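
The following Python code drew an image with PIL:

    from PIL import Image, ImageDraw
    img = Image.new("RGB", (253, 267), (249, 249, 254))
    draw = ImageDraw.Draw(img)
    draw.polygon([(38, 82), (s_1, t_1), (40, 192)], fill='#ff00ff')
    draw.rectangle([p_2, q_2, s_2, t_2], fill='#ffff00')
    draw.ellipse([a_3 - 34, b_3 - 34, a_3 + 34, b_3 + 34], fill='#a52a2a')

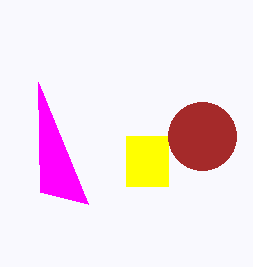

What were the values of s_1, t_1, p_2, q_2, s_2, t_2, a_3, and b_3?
s_1 = 88, t_1 = 204, p_2 = 126, q_2 = 136, s_2 = 168, t_2 = 186, a_3 = 202, b_3 = 136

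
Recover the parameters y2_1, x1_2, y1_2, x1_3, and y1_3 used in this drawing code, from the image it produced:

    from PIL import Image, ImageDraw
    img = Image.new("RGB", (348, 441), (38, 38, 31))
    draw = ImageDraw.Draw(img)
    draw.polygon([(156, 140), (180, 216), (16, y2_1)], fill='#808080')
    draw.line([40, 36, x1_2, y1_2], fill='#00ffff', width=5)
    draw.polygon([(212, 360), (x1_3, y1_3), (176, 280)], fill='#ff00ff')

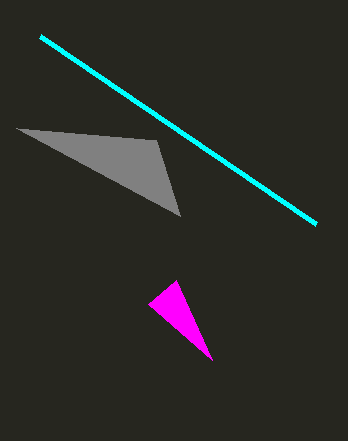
y2_1 = 128; x1_2 = 316; y1_2 = 224; x1_3 = 148; y1_3 = 304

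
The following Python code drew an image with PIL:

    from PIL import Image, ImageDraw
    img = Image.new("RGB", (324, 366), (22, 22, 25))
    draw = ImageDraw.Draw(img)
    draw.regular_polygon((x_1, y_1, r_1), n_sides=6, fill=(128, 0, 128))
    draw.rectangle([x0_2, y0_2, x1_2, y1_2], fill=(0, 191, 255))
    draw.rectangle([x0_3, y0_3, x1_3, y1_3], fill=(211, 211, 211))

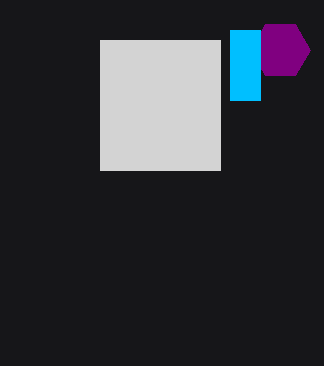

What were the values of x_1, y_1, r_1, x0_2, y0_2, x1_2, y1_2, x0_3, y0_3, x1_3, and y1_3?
x_1 = 280, y_1 = 50, r_1 = 30, x0_2 = 230, y0_2 = 30, x1_2 = 260, y1_2 = 100, x0_3 = 100, y0_3 = 40, x1_3 = 220, y1_3 = 170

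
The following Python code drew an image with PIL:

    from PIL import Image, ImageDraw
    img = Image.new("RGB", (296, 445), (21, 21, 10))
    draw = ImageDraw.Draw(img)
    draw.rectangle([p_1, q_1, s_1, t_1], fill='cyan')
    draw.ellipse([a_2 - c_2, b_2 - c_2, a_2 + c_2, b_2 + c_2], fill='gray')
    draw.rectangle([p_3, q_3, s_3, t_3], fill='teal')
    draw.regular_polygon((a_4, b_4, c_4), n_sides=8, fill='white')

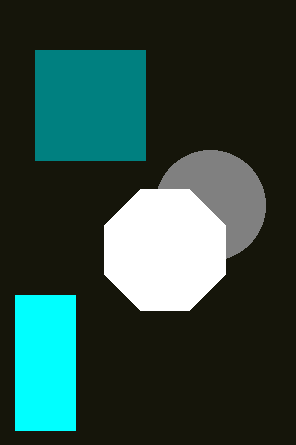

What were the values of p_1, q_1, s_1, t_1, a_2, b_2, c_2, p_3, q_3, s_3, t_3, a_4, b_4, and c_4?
p_1 = 15, q_1 = 295, s_1 = 75, t_1 = 430, a_2 = 210, b_2 = 205, c_2 = 55, p_3 = 35, q_3 = 50, s_3 = 145, t_3 = 160, a_4 = 165, b_4 = 250, c_4 = 65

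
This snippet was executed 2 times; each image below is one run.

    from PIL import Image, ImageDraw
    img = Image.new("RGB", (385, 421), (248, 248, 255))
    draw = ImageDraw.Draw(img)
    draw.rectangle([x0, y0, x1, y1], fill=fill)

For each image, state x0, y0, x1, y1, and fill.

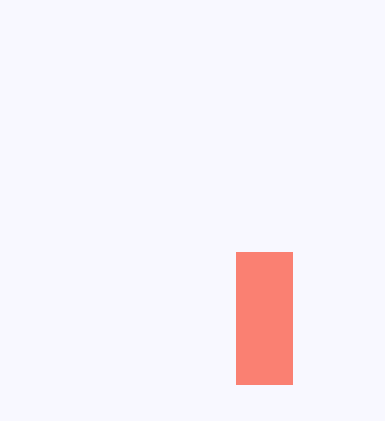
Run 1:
x0 = 236, y0 = 252, x1 = 292, y1 = 384, fill = 'salmon'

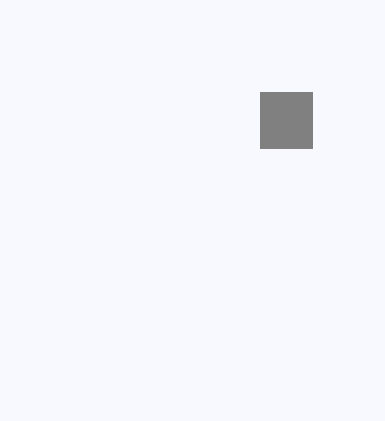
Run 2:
x0 = 260; y0 = 92; x1 = 312; y1 = 148; fill = 'gray'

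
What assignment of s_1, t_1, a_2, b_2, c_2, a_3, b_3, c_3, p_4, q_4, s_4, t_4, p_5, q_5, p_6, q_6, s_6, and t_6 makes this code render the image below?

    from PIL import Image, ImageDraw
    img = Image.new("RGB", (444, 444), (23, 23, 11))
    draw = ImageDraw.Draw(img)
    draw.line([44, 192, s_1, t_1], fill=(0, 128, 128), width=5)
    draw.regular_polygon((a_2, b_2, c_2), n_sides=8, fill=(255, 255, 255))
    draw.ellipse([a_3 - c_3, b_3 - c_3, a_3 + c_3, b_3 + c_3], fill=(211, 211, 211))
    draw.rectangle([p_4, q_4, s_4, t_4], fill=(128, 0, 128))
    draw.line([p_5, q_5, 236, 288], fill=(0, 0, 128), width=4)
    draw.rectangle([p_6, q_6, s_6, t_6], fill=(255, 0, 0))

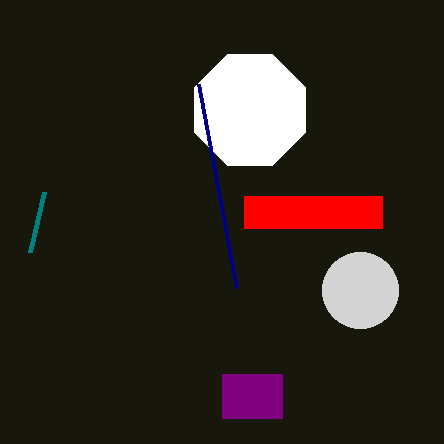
s_1 = 30; t_1 = 252; a_2 = 250; b_2 = 110; c_2 = 60; a_3 = 360; b_3 = 290; c_3 = 38; p_4 = 222; q_4 = 374; s_4 = 282; t_4 = 418; p_5 = 198; q_5 = 84; p_6 = 244; q_6 = 196; s_6 = 382; t_6 = 228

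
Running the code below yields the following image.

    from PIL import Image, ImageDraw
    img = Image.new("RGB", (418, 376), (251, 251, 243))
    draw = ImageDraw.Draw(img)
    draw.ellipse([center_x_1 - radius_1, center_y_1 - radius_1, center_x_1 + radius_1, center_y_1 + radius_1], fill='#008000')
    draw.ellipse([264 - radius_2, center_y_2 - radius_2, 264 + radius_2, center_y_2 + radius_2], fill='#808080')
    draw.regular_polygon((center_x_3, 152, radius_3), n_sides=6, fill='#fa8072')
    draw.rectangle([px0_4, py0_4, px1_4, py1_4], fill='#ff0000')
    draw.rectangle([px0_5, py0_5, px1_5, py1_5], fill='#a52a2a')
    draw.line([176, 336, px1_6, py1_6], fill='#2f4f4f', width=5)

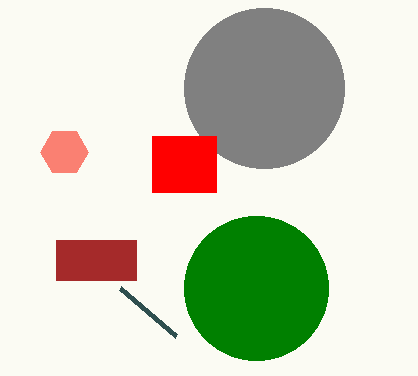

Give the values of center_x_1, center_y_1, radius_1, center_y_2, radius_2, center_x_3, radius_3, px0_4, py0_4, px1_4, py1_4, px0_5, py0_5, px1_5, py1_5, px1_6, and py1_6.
center_x_1 = 256
center_y_1 = 288
radius_1 = 72
center_y_2 = 88
radius_2 = 80
center_x_3 = 64
radius_3 = 24
px0_4 = 152
py0_4 = 136
px1_4 = 216
py1_4 = 192
px0_5 = 56
py0_5 = 240
px1_5 = 136
py1_5 = 280
px1_6 = 120
py1_6 = 288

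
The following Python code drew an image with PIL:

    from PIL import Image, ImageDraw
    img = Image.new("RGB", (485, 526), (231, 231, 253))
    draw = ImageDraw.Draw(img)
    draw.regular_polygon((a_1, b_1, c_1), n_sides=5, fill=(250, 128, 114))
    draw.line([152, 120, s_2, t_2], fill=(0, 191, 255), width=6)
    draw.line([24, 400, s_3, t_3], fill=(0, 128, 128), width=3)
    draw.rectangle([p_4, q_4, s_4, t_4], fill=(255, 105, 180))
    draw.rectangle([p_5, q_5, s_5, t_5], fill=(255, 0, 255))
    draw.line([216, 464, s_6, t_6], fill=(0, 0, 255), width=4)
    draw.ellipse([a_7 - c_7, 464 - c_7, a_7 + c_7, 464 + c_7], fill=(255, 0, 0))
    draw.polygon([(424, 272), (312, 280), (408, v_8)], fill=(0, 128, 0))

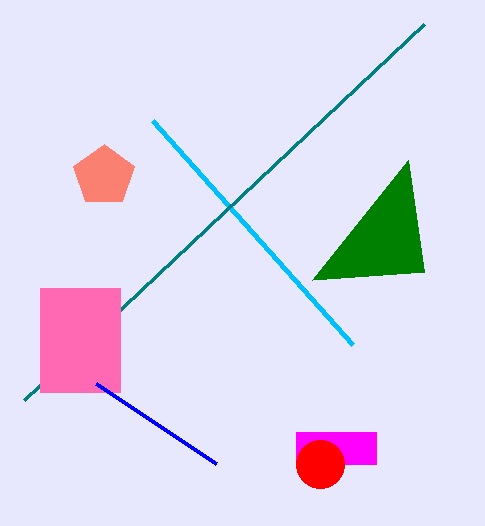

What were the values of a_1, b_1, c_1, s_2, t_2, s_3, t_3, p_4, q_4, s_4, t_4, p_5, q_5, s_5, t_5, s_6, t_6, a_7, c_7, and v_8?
a_1 = 104
b_1 = 176
c_1 = 32
s_2 = 352
t_2 = 344
s_3 = 424
t_3 = 24
p_4 = 40
q_4 = 288
s_4 = 120
t_4 = 392
p_5 = 296
q_5 = 432
s_5 = 376
t_5 = 464
s_6 = 96
t_6 = 384
a_7 = 320
c_7 = 24
v_8 = 160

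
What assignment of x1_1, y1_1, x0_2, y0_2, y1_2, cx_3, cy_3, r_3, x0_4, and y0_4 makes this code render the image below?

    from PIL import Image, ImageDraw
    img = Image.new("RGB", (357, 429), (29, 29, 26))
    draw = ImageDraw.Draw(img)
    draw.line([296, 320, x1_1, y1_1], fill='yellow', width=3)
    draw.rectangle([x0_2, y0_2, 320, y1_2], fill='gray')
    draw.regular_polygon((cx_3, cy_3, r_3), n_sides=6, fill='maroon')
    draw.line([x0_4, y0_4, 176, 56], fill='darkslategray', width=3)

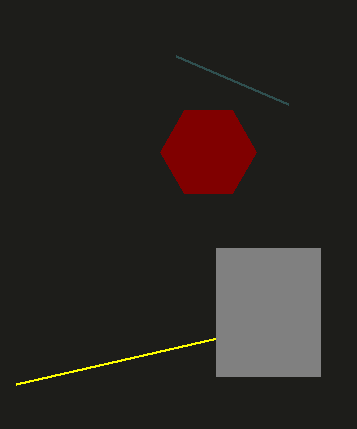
x1_1 = 16; y1_1 = 384; x0_2 = 216; y0_2 = 248; y1_2 = 376; cx_3 = 208; cy_3 = 152; r_3 = 48; x0_4 = 288; y0_4 = 104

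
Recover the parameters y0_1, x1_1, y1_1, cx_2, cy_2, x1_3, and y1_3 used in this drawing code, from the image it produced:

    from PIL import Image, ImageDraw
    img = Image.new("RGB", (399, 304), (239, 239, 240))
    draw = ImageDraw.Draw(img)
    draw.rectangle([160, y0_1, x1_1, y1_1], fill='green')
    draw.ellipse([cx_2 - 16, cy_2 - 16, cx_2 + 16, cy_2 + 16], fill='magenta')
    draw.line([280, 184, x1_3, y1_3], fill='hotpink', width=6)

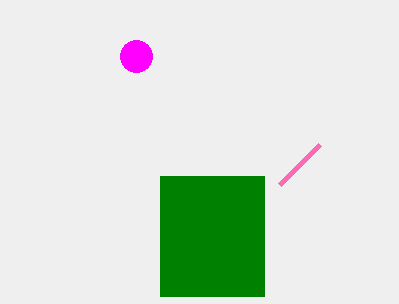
y0_1 = 176; x1_1 = 264; y1_1 = 296; cx_2 = 136; cy_2 = 56; x1_3 = 320; y1_3 = 144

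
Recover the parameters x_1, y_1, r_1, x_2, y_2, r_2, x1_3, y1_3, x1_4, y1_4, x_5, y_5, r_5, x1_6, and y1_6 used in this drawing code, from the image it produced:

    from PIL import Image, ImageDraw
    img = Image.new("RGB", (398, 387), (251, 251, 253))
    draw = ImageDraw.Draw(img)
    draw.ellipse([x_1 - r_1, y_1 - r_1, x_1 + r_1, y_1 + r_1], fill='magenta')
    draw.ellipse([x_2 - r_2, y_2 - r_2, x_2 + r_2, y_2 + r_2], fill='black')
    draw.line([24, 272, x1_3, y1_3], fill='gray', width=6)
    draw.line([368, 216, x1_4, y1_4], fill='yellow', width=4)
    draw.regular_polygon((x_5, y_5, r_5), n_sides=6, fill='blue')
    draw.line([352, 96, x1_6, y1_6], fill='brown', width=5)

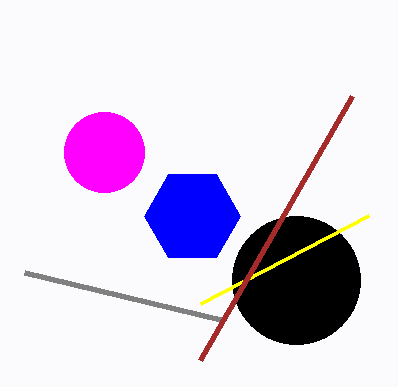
x_1 = 104, y_1 = 152, r_1 = 40, x_2 = 296, y_2 = 280, r_2 = 64, x1_3 = 224, y1_3 = 320, x1_4 = 200, y1_4 = 304, x_5 = 192, y_5 = 216, r_5 = 48, x1_6 = 200, y1_6 = 360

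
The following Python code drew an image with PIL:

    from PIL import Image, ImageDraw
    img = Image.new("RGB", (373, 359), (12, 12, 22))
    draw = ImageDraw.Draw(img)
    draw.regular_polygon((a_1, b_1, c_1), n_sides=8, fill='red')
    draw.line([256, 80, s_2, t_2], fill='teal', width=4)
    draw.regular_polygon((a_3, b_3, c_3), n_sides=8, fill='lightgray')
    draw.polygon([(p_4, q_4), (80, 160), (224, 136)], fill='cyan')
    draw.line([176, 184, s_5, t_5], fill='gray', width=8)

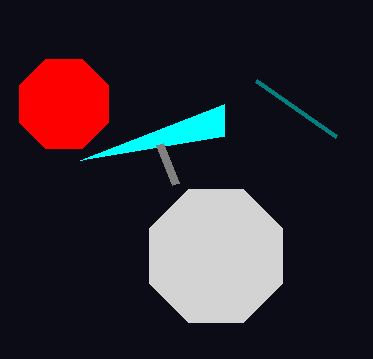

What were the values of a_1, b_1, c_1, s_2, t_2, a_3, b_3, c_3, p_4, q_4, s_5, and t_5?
a_1 = 64; b_1 = 104; c_1 = 48; s_2 = 336; t_2 = 136; a_3 = 216; b_3 = 256; c_3 = 72; p_4 = 224; q_4 = 104; s_5 = 160; t_5 = 144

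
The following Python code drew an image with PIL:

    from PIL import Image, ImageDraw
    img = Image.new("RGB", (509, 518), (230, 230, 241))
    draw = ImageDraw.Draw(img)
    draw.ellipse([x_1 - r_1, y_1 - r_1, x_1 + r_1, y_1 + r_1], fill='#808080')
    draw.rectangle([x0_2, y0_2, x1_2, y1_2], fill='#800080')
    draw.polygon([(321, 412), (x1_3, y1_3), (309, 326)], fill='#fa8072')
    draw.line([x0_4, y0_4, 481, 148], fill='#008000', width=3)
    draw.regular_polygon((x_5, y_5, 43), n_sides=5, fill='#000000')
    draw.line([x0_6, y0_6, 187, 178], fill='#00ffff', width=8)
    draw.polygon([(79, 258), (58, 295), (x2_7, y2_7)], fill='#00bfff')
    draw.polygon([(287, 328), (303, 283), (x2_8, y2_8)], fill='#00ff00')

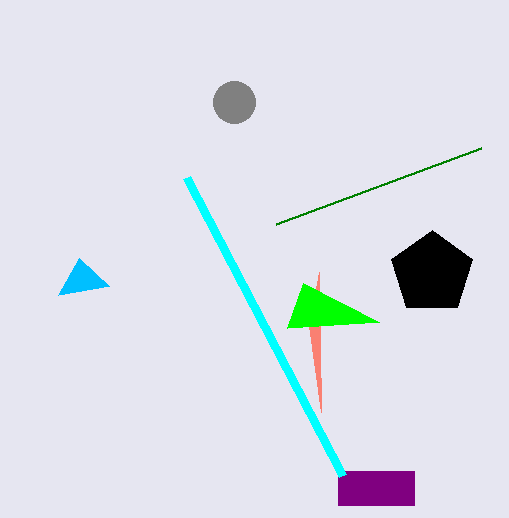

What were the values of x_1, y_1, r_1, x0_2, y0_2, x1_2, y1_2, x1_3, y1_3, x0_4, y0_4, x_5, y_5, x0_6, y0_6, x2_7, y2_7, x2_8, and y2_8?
x_1 = 234, y_1 = 102, r_1 = 21, x0_2 = 338, y0_2 = 471, x1_2 = 414, y1_2 = 505, x1_3 = 319, y1_3 = 272, x0_4 = 276, y0_4 = 224, x_5 = 432, y_5 = 273, x0_6 = 343, y0_6 = 476, x2_7 = 109, y2_7 = 286, x2_8 = 379, y2_8 = 322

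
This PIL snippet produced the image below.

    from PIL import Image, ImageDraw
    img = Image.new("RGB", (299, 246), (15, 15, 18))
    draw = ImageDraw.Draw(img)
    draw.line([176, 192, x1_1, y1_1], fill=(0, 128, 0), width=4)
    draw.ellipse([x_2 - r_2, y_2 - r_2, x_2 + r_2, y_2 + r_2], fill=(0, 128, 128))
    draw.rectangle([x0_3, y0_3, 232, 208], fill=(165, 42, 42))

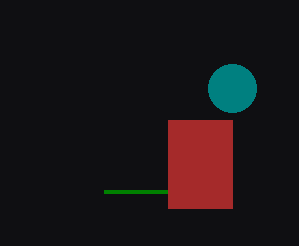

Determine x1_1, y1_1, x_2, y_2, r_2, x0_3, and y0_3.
x1_1 = 104; y1_1 = 192; x_2 = 232; y_2 = 88; r_2 = 24; x0_3 = 168; y0_3 = 120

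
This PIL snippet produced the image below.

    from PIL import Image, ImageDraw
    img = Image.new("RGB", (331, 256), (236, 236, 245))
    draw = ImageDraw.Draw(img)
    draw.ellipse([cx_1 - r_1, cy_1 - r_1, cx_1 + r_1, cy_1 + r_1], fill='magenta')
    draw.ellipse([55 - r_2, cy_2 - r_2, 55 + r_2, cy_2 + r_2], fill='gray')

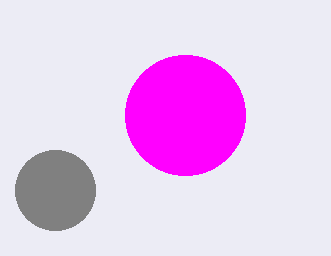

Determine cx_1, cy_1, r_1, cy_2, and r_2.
cx_1 = 185, cy_1 = 115, r_1 = 60, cy_2 = 190, r_2 = 40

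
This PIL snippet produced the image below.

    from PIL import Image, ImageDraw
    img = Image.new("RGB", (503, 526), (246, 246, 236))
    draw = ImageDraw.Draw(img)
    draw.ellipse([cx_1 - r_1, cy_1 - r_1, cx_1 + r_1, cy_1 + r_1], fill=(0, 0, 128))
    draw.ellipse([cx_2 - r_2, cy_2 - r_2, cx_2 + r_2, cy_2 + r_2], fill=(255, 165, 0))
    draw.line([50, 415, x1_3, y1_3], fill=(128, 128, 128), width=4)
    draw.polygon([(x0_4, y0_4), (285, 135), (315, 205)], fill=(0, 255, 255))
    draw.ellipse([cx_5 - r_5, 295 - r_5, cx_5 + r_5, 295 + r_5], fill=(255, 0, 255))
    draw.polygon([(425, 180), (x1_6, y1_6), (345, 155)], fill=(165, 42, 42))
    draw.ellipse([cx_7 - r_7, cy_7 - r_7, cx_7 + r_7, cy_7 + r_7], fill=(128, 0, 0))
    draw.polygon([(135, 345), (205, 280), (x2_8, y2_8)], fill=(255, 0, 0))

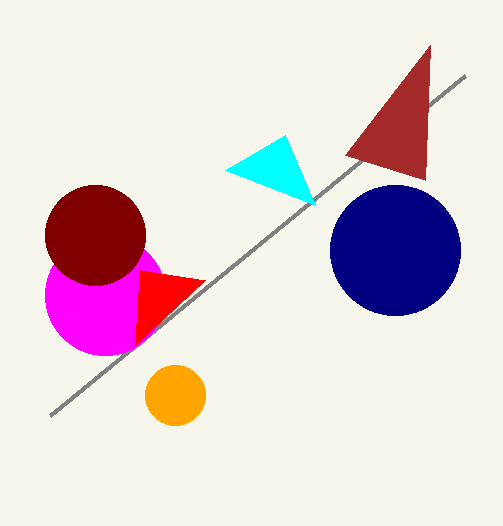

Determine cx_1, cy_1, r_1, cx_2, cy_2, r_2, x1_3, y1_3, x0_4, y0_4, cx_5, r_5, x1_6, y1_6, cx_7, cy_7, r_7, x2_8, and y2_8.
cx_1 = 395, cy_1 = 250, r_1 = 65, cx_2 = 175, cy_2 = 395, r_2 = 30, x1_3 = 465, y1_3 = 75, x0_4 = 225, y0_4 = 170, cx_5 = 105, r_5 = 60, x1_6 = 430, y1_6 = 45, cx_7 = 95, cy_7 = 235, r_7 = 50, x2_8 = 140, y2_8 = 270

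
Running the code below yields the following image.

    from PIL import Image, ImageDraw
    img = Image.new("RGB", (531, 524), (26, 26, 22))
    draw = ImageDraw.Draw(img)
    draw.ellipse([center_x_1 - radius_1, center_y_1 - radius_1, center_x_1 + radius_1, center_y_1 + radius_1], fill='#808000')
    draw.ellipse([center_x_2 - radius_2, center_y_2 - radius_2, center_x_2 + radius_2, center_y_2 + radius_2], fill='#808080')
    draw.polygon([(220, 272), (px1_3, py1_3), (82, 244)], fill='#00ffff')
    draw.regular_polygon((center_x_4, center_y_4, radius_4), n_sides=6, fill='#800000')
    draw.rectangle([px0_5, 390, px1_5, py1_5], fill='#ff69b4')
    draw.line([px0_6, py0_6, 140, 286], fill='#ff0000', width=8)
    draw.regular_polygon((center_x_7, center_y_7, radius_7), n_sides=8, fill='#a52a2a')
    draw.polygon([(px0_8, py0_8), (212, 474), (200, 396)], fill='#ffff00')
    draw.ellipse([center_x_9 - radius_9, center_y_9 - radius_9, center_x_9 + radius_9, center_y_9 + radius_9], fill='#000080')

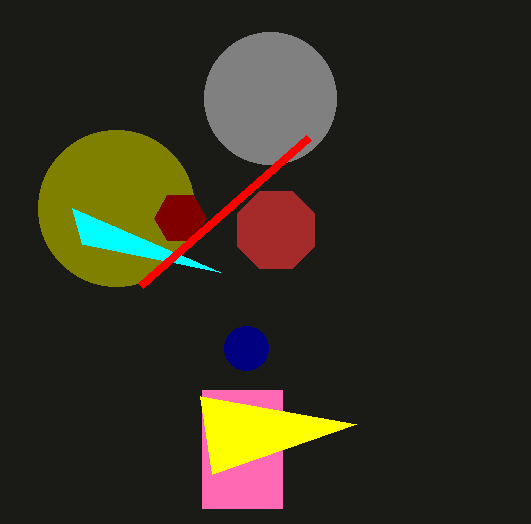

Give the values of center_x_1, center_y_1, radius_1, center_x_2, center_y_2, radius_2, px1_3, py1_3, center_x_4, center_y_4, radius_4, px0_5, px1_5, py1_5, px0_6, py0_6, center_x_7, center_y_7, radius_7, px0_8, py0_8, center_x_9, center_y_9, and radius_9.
center_x_1 = 116, center_y_1 = 208, radius_1 = 78, center_x_2 = 270, center_y_2 = 98, radius_2 = 66, px1_3 = 72, py1_3 = 208, center_x_4 = 180, center_y_4 = 218, radius_4 = 26, px0_5 = 202, px1_5 = 282, py1_5 = 508, px0_6 = 308, py0_6 = 138, center_x_7 = 276, center_y_7 = 230, radius_7 = 42, px0_8 = 356, py0_8 = 424, center_x_9 = 246, center_y_9 = 348, radius_9 = 22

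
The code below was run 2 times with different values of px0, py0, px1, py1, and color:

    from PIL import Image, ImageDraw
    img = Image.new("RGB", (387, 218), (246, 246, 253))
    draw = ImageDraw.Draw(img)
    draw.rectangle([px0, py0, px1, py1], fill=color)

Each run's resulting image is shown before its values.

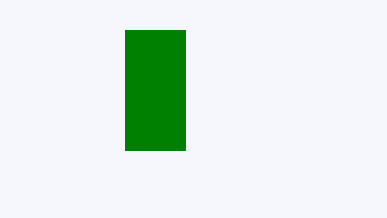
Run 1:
px0 = 125; py0 = 30; px1 = 185; py1 = 150; color = 'green'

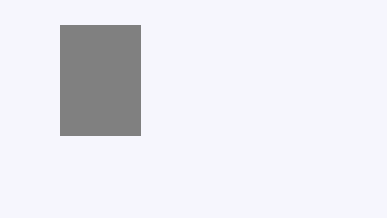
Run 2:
px0 = 60, py0 = 25, px1 = 140, py1 = 135, color = 'gray'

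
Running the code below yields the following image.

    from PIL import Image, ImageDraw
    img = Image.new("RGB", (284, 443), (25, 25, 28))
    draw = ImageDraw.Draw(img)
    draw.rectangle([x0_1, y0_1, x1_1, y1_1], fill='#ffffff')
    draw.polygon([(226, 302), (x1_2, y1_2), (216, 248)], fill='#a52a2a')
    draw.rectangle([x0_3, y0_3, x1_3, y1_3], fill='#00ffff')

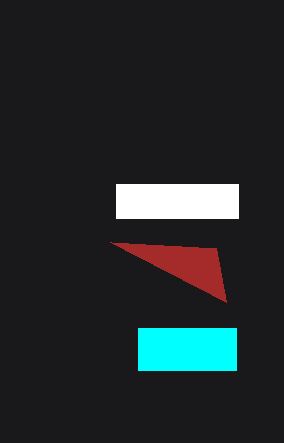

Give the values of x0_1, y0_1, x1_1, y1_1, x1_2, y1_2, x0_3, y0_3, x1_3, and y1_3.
x0_1 = 116
y0_1 = 184
x1_1 = 238
y1_1 = 218
x1_2 = 110
y1_2 = 242
x0_3 = 138
y0_3 = 328
x1_3 = 236
y1_3 = 370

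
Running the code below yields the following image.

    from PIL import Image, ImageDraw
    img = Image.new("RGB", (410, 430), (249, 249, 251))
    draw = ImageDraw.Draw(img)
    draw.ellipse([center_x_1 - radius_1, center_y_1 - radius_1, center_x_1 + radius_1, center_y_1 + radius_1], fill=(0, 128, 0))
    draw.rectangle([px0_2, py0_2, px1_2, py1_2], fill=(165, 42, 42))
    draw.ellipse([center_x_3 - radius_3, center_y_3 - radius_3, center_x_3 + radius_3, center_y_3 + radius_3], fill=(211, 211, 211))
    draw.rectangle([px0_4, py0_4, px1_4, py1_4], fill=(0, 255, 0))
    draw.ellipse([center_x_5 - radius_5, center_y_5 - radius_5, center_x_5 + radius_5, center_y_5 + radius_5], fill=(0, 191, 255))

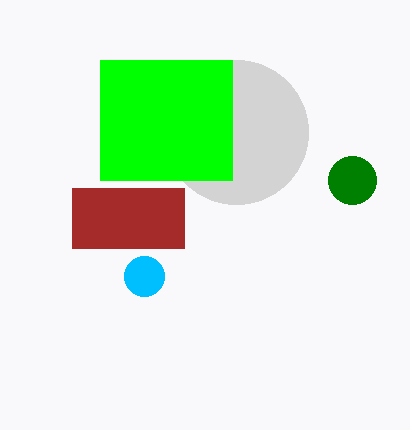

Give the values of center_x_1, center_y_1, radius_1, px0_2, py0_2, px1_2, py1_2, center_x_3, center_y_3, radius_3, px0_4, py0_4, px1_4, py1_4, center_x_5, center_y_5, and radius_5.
center_x_1 = 352, center_y_1 = 180, radius_1 = 24, px0_2 = 72, py0_2 = 188, px1_2 = 184, py1_2 = 248, center_x_3 = 236, center_y_3 = 132, radius_3 = 72, px0_4 = 100, py0_4 = 60, px1_4 = 232, py1_4 = 180, center_x_5 = 144, center_y_5 = 276, radius_5 = 20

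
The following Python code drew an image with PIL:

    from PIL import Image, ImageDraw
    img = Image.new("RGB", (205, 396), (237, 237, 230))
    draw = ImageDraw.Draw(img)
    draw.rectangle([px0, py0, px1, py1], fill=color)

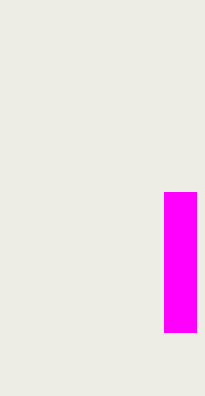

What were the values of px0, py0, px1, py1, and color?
px0 = 164, py0 = 192, px1 = 196, py1 = 332, color = 'magenta'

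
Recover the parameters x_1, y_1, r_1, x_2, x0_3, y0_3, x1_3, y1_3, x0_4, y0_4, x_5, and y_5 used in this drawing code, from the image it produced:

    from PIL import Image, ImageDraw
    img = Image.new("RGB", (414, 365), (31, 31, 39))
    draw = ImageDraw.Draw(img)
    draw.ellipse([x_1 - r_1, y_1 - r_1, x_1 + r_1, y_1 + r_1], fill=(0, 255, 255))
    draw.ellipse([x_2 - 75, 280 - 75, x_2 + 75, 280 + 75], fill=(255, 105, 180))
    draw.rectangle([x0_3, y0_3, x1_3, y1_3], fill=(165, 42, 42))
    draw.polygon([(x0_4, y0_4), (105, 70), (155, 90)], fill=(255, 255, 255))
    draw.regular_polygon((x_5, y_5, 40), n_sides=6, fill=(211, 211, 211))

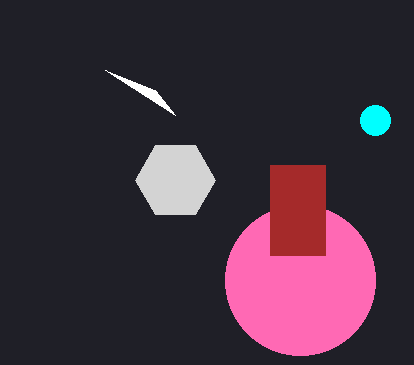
x_1 = 375
y_1 = 120
r_1 = 15
x_2 = 300
x0_3 = 270
y0_3 = 165
x1_3 = 325
y1_3 = 255
x0_4 = 175
y0_4 = 115
x_5 = 175
y_5 = 180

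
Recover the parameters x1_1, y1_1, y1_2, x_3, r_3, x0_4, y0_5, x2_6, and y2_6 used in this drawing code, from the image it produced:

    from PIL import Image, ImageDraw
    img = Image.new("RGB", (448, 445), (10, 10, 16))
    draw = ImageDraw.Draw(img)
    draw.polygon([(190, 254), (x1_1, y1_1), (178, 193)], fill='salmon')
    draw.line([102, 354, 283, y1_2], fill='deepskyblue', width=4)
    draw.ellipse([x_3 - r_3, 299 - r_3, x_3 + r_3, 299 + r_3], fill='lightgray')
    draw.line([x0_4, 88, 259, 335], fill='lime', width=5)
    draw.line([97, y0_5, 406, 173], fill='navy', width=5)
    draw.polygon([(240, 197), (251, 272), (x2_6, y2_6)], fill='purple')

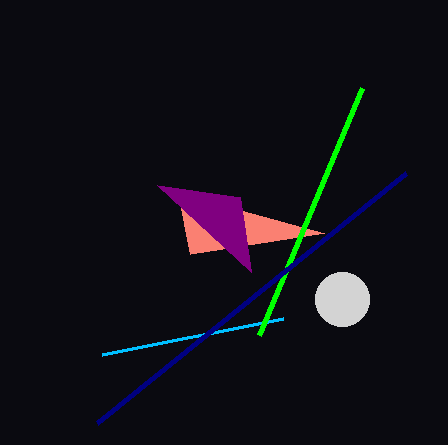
x1_1 = 324
y1_1 = 233
y1_2 = 318
x_3 = 342
r_3 = 27
x0_4 = 362
y0_5 = 423
x2_6 = 157
y2_6 = 185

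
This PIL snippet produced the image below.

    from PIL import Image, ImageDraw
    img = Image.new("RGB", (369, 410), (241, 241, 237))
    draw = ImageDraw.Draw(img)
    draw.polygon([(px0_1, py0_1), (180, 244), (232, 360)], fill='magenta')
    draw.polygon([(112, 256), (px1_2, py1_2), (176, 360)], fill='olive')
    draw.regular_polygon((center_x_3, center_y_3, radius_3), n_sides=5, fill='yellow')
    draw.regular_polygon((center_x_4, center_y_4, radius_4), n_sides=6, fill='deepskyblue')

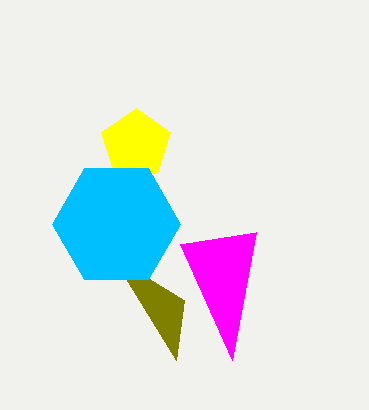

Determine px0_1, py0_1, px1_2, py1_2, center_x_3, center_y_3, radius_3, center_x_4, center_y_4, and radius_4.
px0_1 = 256; py0_1 = 232; px1_2 = 184; py1_2 = 300; center_x_3 = 136; center_y_3 = 144; radius_3 = 36; center_x_4 = 116; center_y_4 = 224; radius_4 = 64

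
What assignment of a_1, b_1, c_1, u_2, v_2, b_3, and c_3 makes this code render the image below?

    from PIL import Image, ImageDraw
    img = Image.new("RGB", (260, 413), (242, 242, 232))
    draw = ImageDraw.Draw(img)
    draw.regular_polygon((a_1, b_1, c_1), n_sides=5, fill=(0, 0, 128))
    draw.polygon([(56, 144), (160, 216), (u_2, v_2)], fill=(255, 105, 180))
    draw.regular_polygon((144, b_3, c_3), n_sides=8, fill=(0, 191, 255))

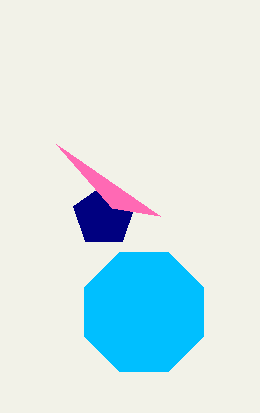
a_1 = 104; b_1 = 216; c_1 = 32; u_2 = 112; v_2 = 208; b_3 = 312; c_3 = 64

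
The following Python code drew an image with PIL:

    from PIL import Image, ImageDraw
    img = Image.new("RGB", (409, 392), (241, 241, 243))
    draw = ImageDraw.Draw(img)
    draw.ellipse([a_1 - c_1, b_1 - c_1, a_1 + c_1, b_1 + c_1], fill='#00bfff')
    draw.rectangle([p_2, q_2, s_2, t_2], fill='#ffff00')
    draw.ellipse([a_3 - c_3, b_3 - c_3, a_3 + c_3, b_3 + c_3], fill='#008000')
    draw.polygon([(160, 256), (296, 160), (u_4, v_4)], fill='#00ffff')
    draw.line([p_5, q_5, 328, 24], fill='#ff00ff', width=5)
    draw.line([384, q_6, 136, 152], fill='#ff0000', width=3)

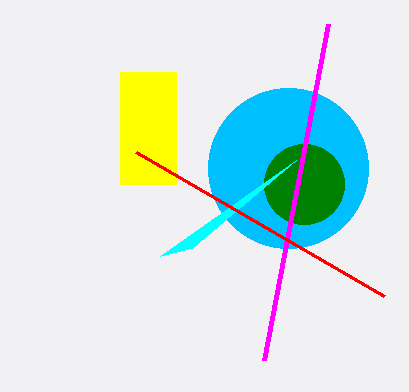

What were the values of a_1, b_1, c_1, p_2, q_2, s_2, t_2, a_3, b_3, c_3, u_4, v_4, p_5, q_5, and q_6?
a_1 = 288
b_1 = 168
c_1 = 80
p_2 = 120
q_2 = 72
s_2 = 176
t_2 = 184
a_3 = 304
b_3 = 184
c_3 = 40
u_4 = 192
v_4 = 248
p_5 = 264
q_5 = 360
q_6 = 296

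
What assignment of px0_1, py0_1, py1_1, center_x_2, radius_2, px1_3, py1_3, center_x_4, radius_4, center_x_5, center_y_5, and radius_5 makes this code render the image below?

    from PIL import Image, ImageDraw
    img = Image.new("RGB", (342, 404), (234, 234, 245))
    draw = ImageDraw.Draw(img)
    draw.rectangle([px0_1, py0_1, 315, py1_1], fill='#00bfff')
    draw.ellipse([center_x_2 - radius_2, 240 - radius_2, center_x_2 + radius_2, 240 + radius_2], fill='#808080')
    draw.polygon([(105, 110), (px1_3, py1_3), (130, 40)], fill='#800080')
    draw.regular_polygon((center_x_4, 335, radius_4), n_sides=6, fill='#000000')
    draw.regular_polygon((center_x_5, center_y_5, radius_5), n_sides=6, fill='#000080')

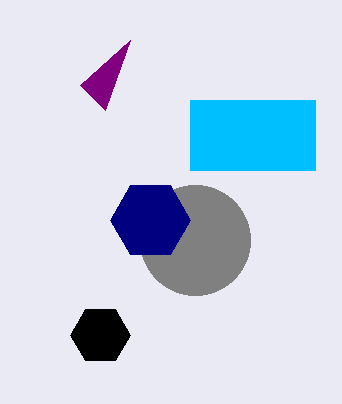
px0_1 = 190, py0_1 = 100, py1_1 = 170, center_x_2 = 195, radius_2 = 55, px1_3 = 80, py1_3 = 85, center_x_4 = 100, radius_4 = 30, center_x_5 = 150, center_y_5 = 220, radius_5 = 40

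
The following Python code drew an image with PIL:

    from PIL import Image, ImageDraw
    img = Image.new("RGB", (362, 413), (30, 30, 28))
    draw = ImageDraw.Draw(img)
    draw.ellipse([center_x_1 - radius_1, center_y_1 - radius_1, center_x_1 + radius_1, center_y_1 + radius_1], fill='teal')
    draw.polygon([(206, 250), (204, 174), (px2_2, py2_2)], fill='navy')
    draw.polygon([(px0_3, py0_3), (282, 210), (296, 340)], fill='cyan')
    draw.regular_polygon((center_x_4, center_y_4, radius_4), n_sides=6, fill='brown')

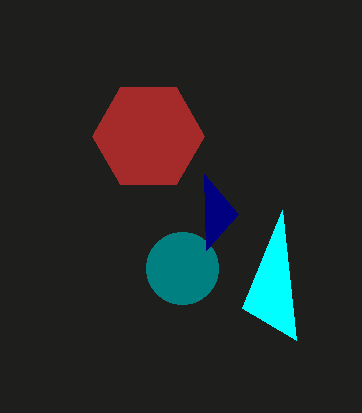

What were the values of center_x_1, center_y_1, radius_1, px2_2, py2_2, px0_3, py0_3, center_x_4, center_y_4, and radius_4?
center_x_1 = 182; center_y_1 = 268; radius_1 = 36; px2_2 = 238; py2_2 = 214; px0_3 = 242; py0_3 = 308; center_x_4 = 148; center_y_4 = 136; radius_4 = 56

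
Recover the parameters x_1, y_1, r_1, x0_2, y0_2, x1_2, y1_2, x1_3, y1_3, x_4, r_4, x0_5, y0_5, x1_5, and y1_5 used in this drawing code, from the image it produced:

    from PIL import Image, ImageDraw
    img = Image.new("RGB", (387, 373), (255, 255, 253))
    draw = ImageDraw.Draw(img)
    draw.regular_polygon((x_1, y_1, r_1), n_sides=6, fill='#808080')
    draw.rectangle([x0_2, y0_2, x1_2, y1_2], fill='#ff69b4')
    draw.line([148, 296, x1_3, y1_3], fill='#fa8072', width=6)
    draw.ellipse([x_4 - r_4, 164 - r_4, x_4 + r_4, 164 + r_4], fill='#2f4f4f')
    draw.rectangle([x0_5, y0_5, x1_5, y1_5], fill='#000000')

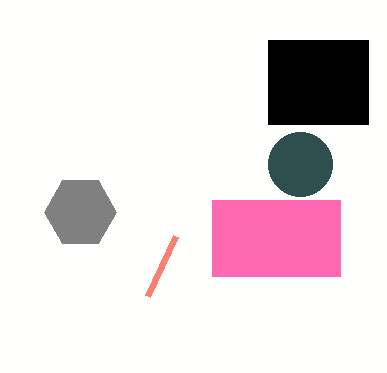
x_1 = 80; y_1 = 212; r_1 = 36; x0_2 = 212; y0_2 = 200; x1_2 = 340; y1_2 = 276; x1_3 = 176; y1_3 = 236; x_4 = 300; r_4 = 32; x0_5 = 268; y0_5 = 40; x1_5 = 368; y1_5 = 124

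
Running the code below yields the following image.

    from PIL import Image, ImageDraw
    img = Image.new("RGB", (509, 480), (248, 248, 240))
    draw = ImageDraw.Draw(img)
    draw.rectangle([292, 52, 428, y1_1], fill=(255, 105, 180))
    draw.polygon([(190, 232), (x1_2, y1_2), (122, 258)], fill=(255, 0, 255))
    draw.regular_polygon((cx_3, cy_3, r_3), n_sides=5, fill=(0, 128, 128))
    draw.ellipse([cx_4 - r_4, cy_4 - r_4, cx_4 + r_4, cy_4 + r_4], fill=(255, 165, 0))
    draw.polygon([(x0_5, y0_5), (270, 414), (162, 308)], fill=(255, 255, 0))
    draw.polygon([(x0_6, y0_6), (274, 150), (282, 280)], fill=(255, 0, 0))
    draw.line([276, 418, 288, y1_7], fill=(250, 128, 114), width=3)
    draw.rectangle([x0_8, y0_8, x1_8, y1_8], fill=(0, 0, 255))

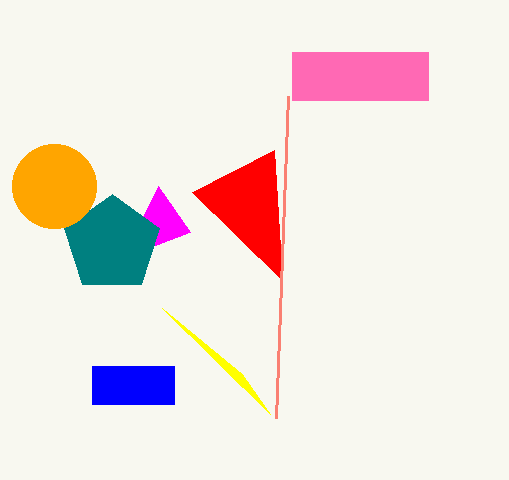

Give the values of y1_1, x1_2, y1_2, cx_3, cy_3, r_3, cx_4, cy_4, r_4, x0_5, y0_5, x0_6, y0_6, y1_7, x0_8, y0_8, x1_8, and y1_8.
y1_1 = 100
x1_2 = 158
y1_2 = 186
cx_3 = 112
cy_3 = 244
r_3 = 50
cx_4 = 54
cy_4 = 186
r_4 = 42
x0_5 = 242
y0_5 = 374
x0_6 = 192
y0_6 = 192
y1_7 = 96
x0_8 = 92
y0_8 = 366
x1_8 = 174
y1_8 = 404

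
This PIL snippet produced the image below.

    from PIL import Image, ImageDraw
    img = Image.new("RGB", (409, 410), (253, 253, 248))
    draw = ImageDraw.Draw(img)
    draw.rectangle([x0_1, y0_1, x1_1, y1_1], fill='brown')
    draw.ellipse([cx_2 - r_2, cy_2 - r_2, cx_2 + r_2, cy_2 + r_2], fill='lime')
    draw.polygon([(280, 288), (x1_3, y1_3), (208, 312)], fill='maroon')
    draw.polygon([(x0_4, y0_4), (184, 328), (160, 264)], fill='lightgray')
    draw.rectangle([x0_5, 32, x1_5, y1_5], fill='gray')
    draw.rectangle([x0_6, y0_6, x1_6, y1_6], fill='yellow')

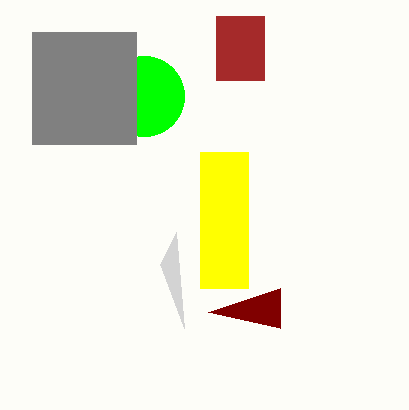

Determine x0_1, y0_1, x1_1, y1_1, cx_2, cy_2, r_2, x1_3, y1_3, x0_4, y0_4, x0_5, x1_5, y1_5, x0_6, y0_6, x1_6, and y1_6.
x0_1 = 216
y0_1 = 16
x1_1 = 264
y1_1 = 80
cx_2 = 144
cy_2 = 96
r_2 = 40
x1_3 = 280
y1_3 = 328
x0_4 = 176
y0_4 = 232
x0_5 = 32
x1_5 = 136
y1_5 = 144
x0_6 = 200
y0_6 = 152
x1_6 = 248
y1_6 = 288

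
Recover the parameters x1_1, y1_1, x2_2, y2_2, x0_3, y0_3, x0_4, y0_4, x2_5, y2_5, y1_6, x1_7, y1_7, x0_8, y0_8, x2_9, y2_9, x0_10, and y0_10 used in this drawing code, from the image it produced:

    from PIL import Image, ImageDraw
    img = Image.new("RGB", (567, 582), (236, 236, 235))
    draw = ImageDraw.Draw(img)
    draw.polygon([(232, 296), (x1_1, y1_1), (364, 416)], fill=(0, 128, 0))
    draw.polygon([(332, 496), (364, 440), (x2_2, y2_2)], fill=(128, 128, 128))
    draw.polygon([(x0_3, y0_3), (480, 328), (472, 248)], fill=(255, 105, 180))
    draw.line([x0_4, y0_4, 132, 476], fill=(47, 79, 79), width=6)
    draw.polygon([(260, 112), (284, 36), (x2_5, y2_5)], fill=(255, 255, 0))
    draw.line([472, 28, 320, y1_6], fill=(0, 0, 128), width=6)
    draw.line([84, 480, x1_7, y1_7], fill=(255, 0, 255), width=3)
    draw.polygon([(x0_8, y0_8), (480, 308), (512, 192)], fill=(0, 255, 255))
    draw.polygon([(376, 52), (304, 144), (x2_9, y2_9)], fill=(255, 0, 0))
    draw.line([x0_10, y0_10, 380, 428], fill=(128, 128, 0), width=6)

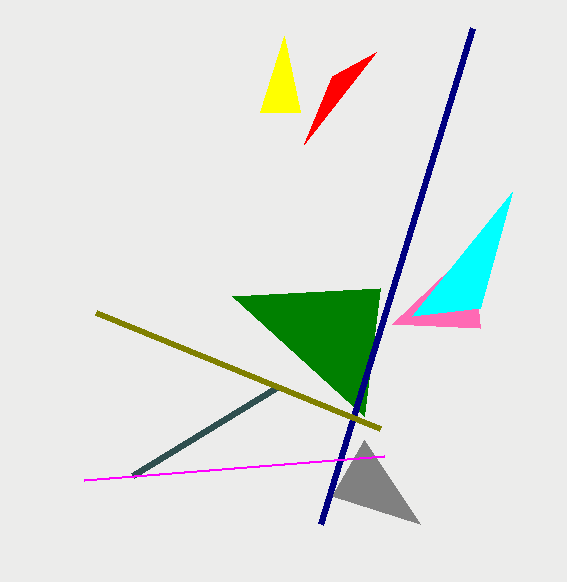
x1_1 = 380
y1_1 = 288
x2_2 = 420
y2_2 = 524
x0_3 = 392
y0_3 = 324
x0_4 = 276
y0_4 = 388
x2_5 = 300
y2_5 = 112
y1_6 = 524
x1_7 = 384
y1_7 = 456
x0_8 = 412
y0_8 = 316
x2_9 = 332
y2_9 = 76
x0_10 = 96
y0_10 = 312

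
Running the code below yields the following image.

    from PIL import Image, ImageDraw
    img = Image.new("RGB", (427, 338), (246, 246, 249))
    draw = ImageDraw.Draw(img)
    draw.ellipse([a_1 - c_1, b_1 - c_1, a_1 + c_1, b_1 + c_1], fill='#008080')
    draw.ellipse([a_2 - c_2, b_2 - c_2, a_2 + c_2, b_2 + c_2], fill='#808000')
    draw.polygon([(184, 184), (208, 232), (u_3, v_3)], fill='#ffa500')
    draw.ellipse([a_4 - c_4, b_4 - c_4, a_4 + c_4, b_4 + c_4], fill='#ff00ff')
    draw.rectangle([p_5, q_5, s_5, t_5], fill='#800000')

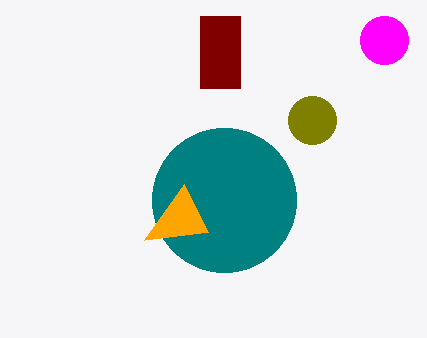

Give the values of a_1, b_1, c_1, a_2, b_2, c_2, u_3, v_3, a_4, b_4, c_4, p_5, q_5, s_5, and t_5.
a_1 = 224; b_1 = 200; c_1 = 72; a_2 = 312; b_2 = 120; c_2 = 24; u_3 = 144; v_3 = 240; a_4 = 384; b_4 = 40; c_4 = 24; p_5 = 200; q_5 = 16; s_5 = 240; t_5 = 88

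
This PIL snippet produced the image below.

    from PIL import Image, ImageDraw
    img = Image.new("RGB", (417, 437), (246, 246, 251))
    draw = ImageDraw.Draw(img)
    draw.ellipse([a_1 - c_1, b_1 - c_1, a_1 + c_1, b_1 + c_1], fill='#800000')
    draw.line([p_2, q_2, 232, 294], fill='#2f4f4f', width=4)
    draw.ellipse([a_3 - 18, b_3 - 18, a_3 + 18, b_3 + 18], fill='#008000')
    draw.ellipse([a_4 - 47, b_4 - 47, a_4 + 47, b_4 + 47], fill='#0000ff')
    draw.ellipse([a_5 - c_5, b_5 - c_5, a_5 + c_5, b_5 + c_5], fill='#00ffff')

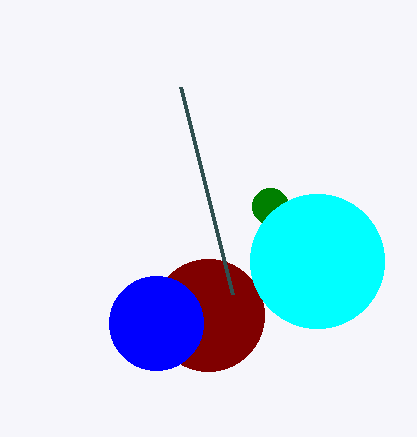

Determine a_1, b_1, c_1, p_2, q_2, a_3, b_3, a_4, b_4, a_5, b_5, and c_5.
a_1 = 208, b_1 = 315, c_1 = 56, p_2 = 180, q_2 = 87, a_3 = 270, b_3 = 206, a_4 = 156, b_4 = 323, a_5 = 317, b_5 = 261, c_5 = 67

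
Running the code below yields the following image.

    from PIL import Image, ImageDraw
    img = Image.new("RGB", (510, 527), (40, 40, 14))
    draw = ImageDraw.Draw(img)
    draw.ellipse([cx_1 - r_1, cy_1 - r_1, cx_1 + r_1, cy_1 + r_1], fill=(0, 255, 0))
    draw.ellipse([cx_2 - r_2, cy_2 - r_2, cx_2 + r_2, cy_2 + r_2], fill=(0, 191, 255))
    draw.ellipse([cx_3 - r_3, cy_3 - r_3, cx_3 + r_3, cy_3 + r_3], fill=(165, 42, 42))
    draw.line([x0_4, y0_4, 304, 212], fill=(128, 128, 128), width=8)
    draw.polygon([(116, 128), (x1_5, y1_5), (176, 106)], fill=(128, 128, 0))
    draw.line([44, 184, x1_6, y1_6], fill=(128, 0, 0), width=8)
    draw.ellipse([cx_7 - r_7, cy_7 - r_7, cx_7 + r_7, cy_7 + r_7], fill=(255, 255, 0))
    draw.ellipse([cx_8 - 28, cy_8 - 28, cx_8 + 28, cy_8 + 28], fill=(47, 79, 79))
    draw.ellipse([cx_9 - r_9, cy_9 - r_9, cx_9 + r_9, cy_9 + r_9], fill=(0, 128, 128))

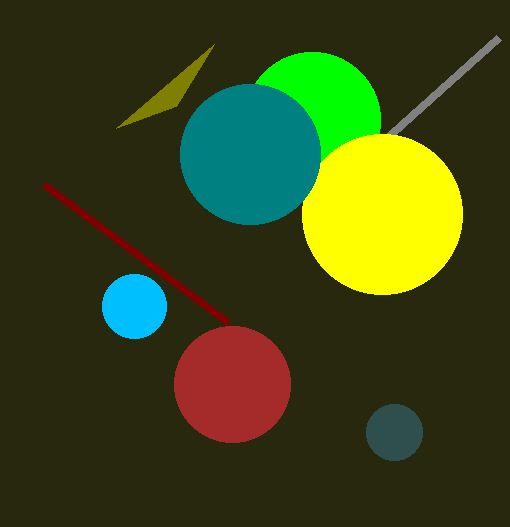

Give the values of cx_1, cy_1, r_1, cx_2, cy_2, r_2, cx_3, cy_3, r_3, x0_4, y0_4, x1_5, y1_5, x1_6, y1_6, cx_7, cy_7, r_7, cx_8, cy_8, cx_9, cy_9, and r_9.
cx_1 = 312, cy_1 = 120, r_1 = 68, cx_2 = 134, cy_2 = 306, r_2 = 32, cx_3 = 232, cy_3 = 384, r_3 = 58, x0_4 = 498, y0_4 = 38, x1_5 = 214, y1_5 = 44, x1_6 = 228, y1_6 = 322, cx_7 = 382, cy_7 = 214, r_7 = 80, cx_8 = 394, cy_8 = 432, cx_9 = 250, cy_9 = 154, r_9 = 70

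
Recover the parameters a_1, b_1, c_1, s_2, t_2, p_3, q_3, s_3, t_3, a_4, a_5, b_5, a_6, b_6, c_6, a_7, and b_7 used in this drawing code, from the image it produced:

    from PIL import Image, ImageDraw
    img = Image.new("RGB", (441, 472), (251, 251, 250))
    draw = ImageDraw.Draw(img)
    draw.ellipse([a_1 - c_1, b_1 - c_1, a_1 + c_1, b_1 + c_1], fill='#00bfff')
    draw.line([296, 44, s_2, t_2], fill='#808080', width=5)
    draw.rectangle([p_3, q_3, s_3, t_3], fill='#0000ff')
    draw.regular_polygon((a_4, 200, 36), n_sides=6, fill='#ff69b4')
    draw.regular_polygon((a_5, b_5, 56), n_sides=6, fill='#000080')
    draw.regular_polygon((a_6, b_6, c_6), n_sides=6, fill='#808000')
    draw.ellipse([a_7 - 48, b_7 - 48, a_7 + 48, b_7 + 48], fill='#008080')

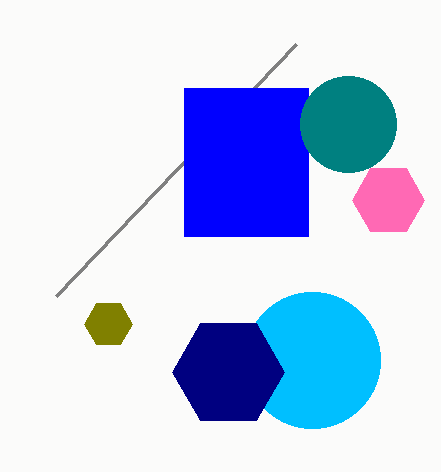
a_1 = 312
b_1 = 360
c_1 = 68
s_2 = 56
t_2 = 296
p_3 = 184
q_3 = 88
s_3 = 308
t_3 = 236
a_4 = 388
a_5 = 228
b_5 = 372
a_6 = 108
b_6 = 324
c_6 = 24
a_7 = 348
b_7 = 124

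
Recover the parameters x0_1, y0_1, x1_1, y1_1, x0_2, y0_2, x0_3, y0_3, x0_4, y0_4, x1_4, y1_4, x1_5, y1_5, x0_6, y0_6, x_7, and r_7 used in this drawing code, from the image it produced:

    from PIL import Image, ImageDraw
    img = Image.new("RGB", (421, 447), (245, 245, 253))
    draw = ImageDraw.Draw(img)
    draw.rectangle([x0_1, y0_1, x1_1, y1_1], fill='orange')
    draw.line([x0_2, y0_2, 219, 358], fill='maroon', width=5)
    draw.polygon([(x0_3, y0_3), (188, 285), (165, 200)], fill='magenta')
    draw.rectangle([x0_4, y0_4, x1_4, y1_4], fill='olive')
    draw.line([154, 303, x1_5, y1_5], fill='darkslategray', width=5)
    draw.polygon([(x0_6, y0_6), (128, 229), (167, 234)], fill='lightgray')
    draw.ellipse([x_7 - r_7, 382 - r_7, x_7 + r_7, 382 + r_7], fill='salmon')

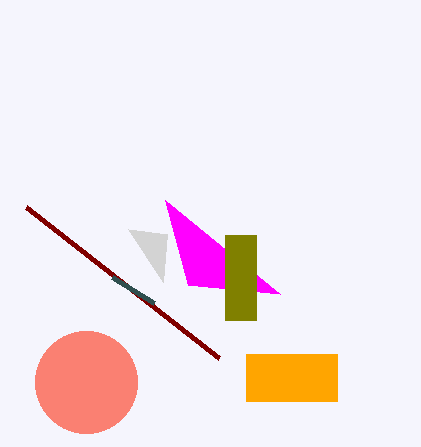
x0_1 = 246, y0_1 = 354, x1_1 = 337, y1_1 = 401, x0_2 = 26, y0_2 = 207, x0_3 = 280, y0_3 = 294, x0_4 = 225, y0_4 = 235, x1_4 = 256, y1_4 = 320, x1_5 = 112, y1_5 = 277, x0_6 = 163, y0_6 = 282, x_7 = 86, r_7 = 51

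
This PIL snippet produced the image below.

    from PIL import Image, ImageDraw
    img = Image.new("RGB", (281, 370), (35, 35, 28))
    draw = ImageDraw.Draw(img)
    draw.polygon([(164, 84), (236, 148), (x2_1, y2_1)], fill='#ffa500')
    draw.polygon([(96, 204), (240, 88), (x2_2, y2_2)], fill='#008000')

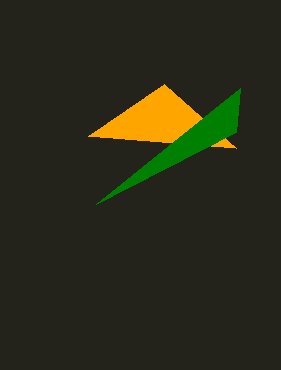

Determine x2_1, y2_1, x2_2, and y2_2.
x2_1 = 88
y2_1 = 136
x2_2 = 236
y2_2 = 132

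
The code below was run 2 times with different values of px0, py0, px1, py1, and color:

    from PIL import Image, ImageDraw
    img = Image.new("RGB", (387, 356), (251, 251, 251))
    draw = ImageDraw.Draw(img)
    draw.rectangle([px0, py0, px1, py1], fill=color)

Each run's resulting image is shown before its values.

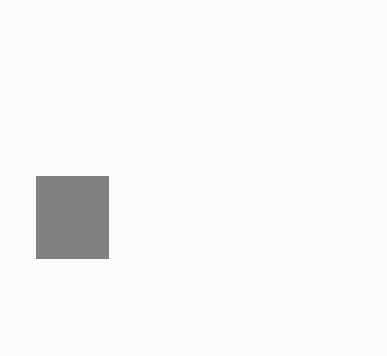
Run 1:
px0 = 36; py0 = 176; px1 = 108; py1 = 258; color = 'gray'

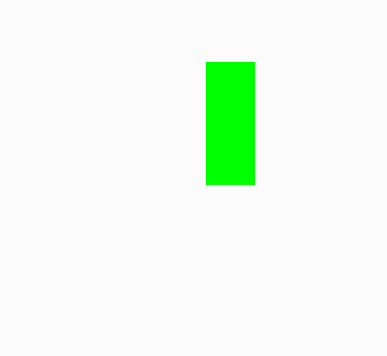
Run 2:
px0 = 206, py0 = 62, px1 = 254, py1 = 184, color = 'lime'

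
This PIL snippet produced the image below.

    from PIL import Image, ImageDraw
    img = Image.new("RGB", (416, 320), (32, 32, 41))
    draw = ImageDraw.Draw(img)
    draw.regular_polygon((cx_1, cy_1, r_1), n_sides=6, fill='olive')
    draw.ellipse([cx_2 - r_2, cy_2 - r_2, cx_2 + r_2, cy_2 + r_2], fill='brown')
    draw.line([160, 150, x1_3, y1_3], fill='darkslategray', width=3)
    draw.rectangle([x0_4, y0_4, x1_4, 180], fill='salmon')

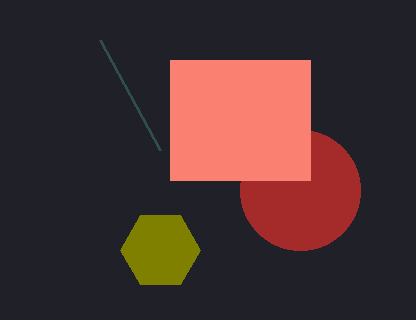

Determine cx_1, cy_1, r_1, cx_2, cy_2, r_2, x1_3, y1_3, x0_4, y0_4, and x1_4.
cx_1 = 160
cy_1 = 250
r_1 = 40
cx_2 = 300
cy_2 = 190
r_2 = 60
x1_3 = 100
y1_3 = 40
x0_4 = 170
y0_4 = 60
x1_4 = 310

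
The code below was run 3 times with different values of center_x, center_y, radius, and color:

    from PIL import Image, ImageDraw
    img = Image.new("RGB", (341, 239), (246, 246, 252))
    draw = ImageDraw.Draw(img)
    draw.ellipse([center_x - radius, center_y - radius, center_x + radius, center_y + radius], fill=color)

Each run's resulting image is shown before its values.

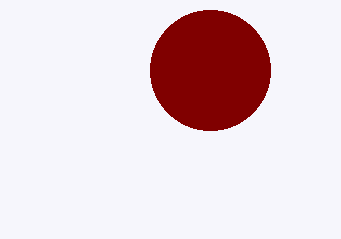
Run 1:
center_x = 210; center_y = 70; radius = 60; color = 'maroon'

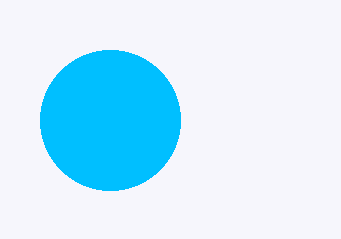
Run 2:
center_x = 110; center_y = 120; radius = 70; color = 'deepskyblue'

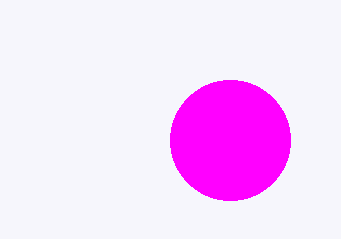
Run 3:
center_x = 230; center_y = 140; radius = 60; color = 'magenta'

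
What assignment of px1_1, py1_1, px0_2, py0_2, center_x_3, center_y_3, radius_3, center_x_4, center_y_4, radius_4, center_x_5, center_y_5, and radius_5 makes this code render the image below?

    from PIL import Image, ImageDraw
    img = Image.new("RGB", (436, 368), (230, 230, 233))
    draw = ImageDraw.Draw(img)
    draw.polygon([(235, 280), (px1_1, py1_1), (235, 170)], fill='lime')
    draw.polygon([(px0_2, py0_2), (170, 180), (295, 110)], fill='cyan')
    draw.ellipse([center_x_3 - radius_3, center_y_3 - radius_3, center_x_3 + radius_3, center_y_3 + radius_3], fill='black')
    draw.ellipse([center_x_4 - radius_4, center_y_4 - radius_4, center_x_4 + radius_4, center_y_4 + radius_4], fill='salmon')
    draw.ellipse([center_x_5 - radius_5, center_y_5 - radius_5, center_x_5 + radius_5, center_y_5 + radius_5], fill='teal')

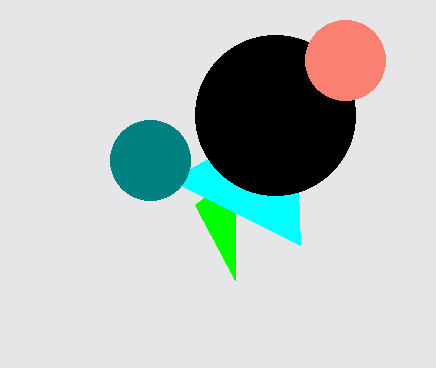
px1_1 = 195; py1_1 = 205; px0_2 = 300; py0_2 = 245; center_x_3 = 275; center_y_3 = 115; radius_3 = 80; center_x_4 = 345; center_y_4 = 60; radius_4 = 40; center_x_5 = 150; center_y_5 = 160; radius_5 = 40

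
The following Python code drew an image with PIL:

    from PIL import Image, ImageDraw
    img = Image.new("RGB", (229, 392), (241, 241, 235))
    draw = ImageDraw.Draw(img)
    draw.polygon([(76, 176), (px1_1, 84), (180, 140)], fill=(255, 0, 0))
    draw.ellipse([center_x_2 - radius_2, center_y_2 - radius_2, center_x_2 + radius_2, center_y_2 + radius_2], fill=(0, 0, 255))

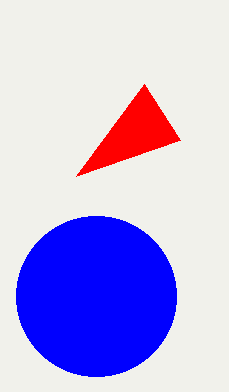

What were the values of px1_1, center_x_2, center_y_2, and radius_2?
px1_1 = 144; center_x_2 = 96; center_y_2 = 296; radius_2 = 80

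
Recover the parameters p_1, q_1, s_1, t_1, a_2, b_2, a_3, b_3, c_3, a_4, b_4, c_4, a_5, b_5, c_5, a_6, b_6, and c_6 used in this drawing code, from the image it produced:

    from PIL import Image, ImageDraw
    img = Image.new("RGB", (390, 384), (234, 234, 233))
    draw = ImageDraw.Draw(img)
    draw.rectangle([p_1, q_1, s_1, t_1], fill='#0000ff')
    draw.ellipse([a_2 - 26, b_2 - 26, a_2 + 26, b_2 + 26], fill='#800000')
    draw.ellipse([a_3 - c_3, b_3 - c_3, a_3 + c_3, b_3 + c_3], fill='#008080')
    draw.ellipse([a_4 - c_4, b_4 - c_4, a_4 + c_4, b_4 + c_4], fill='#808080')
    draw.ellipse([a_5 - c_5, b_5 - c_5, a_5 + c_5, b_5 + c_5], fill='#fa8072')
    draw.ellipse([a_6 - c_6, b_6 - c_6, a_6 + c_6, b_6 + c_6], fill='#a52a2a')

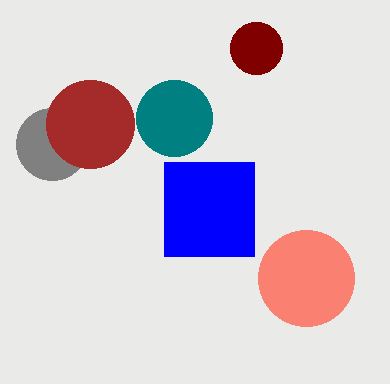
p_1 = 164
q_1 = 162
s_1 = 254
t_1 = 256
a_2 = 256
b_2 = 48
a_3 = 174
b_3 = 118
c_3 = 38
a_4 = 52
b_4 = 144
c_4 = 36
a_5 = 306
b_5 = 278
c_5 = 48
a_6 = 90
b_6 = 124
c_6 = 44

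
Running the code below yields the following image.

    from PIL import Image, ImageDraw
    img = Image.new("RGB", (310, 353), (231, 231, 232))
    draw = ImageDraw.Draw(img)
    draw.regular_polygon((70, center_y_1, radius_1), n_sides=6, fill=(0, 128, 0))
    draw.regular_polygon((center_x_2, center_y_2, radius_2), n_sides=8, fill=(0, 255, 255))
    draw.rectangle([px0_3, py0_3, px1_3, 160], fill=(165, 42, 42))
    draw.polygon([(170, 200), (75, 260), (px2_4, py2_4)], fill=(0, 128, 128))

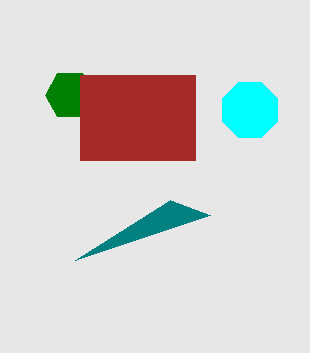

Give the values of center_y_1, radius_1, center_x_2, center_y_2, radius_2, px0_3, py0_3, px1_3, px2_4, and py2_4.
center_y_1 = 95
radius_1 = 25
center_x_2 = 250
center_y_2 = 110
radius_2 = 30
px0_3 = 80
py0_3 = 75
px1_3 = 195
px2_4 = 210
py2_4 = 215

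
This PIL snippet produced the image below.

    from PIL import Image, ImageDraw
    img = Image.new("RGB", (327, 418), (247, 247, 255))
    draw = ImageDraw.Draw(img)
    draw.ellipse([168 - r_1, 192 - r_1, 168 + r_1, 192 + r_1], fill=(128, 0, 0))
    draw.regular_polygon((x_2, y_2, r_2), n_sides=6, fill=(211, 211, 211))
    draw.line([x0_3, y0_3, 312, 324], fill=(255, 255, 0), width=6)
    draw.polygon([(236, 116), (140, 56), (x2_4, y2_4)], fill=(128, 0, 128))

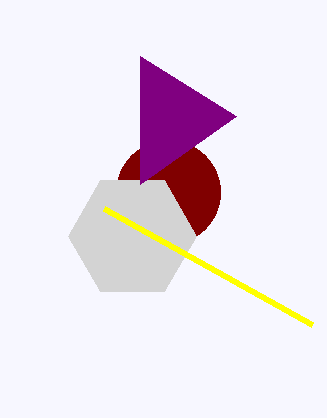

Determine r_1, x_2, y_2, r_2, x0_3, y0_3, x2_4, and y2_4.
r_1 = 52; x_2 = 132; y_2 = 236; r_2 = 64; x0_3 = 104; y0_3 = 208; x2_4 = 140; y2_4 = 184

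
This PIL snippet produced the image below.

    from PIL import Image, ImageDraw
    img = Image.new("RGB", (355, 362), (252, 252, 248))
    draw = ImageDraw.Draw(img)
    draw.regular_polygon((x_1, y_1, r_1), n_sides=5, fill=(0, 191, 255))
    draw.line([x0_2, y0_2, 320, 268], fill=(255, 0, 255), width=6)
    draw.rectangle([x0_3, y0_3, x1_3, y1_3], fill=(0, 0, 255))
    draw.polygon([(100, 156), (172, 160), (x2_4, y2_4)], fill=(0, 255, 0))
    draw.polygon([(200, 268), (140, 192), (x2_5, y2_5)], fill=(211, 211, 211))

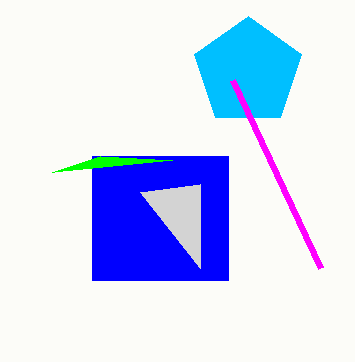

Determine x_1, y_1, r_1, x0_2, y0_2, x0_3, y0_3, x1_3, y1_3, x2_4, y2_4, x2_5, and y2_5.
x_1 = 248
y_1 = 72
r_1 = 56
x0_2 = 232
y0_2 = 80
x0_3 = 92
y0_3 = 156
x1_3 = 228
y1_3 = 280
x2_4 = 52
y2_4 = 172
x2_5 = 200
y2_5 = 184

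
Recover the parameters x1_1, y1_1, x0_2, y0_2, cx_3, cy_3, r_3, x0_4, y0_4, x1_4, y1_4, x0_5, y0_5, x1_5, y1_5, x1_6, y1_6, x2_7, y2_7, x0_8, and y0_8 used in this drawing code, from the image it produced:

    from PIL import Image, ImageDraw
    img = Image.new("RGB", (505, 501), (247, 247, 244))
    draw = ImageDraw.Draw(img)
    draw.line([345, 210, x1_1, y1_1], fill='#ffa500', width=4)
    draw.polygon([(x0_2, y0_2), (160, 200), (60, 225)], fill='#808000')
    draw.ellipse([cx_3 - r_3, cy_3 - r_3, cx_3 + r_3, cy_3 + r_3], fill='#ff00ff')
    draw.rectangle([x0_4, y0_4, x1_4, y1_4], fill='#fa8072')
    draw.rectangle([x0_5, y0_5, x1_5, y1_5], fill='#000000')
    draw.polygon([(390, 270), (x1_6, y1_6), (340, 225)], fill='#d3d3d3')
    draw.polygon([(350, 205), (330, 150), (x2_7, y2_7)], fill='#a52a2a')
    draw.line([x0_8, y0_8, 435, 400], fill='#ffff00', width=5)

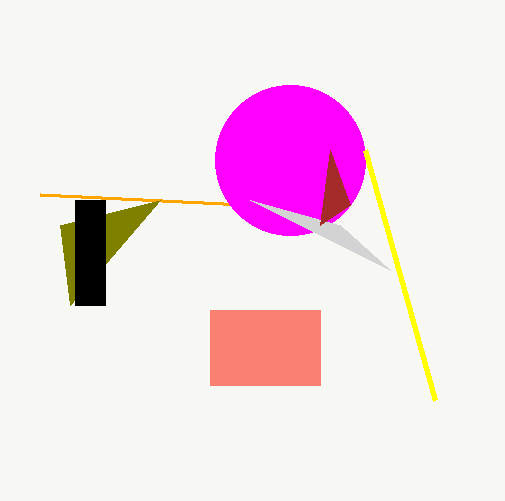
x1_1 = 40, y1_1 = 195, x0_2 = 70, y0_2 = 305, cx_3 = 290, cy_3 = 160, r_3 = 75, x0_4 = 210, y0_4 = 310, x1_4 = 320, y1_4 = 385, x0_5 = 75, y0_5 = 200, x1_5 = 105, y1_5 = 305, x1_6 = 250, y1_6 = 200, x2_7 = 320, y2_7 = 225, x0_8 = 365, y0_8 = 150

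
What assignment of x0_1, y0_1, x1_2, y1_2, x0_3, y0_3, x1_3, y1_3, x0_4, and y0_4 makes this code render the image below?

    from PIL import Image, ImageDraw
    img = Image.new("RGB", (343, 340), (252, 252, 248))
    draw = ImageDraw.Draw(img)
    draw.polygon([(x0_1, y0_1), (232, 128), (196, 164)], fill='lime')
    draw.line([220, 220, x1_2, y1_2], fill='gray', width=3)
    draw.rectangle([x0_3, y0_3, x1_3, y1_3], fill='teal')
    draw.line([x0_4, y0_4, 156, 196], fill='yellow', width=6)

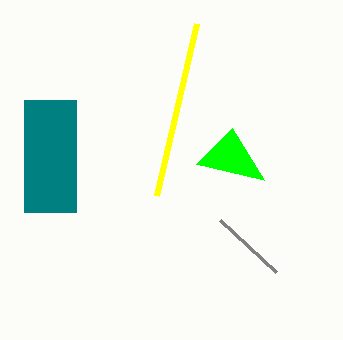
x0_1 = 264, y0_1 = 180, x1_2 = 276, y1_2 = 272, x0_3 = 24, y0_3 = 100, x1_3 = 76, y1_3 = 212, x0_4 = 196, y0_4 = 24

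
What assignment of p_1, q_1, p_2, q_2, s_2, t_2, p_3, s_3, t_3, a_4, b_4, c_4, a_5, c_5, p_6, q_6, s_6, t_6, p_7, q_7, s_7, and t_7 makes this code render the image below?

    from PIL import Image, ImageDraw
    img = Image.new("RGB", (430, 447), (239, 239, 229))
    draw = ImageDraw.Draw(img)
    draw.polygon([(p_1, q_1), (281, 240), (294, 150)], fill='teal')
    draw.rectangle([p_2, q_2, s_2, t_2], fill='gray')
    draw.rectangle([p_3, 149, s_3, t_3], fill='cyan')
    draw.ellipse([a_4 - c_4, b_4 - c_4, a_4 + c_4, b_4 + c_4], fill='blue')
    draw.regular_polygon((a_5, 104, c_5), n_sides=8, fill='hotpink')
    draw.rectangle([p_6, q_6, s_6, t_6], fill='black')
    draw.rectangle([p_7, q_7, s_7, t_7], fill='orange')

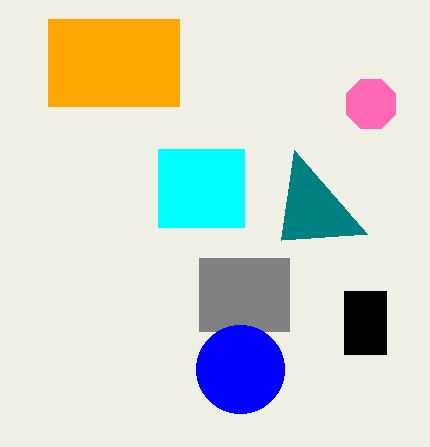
p_1 = 367, q_1 = 234, p_2 = 199, q_2 = 258, s_2 = 289, t_2 = 331, p_3 = 158, s_3 = 244, t_3 = 227, a_4 = 240, b_4 = 369, c_4 = 44, a_5 = 371, c_5 = 27, p_6 = 344, q_6 = 291, s_6 = 386, t_6 = 354, p_7 = 48, q_7 = 19, s_7 = 179, t_7 = 106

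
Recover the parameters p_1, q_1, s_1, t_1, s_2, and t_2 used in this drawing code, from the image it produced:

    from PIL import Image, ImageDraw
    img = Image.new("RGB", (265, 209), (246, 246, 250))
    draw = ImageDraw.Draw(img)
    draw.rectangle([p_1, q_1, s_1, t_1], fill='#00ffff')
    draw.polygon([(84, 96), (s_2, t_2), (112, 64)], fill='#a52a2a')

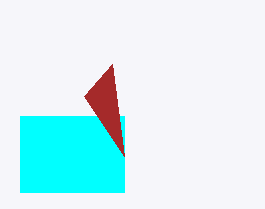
p_1 = 20, q_1 = 116, s_1 = 124, t_1 = 192, s_2 = 124, t_2 = 156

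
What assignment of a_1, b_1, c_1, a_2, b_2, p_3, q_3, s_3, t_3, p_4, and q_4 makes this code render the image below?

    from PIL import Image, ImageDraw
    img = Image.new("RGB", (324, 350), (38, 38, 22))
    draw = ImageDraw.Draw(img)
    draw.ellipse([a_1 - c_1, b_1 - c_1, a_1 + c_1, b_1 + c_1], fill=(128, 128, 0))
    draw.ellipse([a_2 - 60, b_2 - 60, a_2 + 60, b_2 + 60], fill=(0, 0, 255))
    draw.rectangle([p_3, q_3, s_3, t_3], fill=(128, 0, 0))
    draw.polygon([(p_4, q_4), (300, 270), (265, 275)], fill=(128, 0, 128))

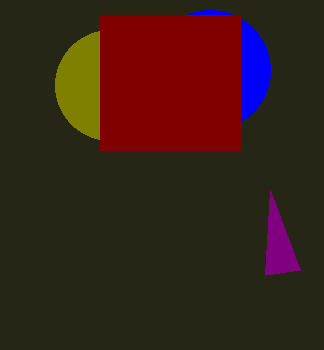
a_1 = 110, b_1 = 85, c_1 = 55, a_2 = 210, b_2 = 70, p_3 = 100, q_3 = 15, s_3 = 240, t_3 = 150, p_4 = 270, q_4 = 190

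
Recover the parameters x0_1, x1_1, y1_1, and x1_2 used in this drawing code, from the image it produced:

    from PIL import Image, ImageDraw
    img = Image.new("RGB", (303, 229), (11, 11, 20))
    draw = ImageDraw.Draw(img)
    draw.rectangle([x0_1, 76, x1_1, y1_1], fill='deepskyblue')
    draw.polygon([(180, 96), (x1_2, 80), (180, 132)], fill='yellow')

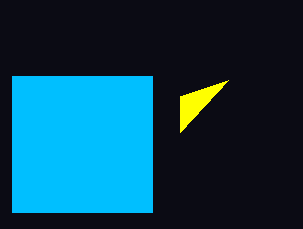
x0_1 = 12
x1_1 = 152
y1_1 = 212
x1_2 = 228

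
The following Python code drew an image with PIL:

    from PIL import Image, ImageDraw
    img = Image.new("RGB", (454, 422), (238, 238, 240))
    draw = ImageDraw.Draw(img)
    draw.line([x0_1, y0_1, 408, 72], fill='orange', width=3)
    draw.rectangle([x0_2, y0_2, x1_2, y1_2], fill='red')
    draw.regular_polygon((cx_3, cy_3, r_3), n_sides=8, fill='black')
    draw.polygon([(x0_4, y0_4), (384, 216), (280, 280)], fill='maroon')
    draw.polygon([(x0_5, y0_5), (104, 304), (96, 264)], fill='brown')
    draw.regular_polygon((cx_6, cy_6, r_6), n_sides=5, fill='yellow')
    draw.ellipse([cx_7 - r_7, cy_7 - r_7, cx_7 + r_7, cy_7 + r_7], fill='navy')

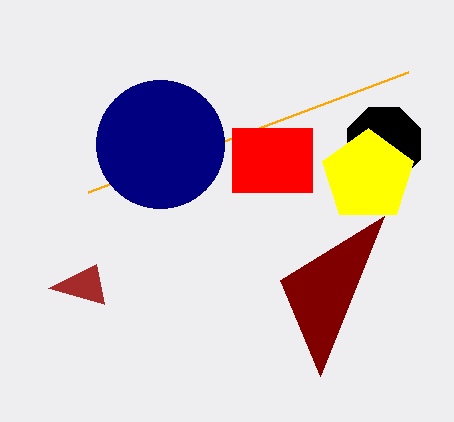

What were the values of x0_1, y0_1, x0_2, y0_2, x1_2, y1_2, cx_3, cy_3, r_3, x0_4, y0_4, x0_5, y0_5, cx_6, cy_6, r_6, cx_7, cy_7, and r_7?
x0_1 = 88
y0_1 = 192
x0_2 = 232
y0_2 = 128
x1_2 = 312
y1_2 = 192
cx_3 = 384
cy_3 = 144
r_3 = 40
x0_4 = 320
y0_4 = 376
x0_5 = 48
y0_5 = 288
cx_6 = 368
cy_6 = 176
r_6 = 48
cx_7 = 160
cy_7 = 144
r_7 = 64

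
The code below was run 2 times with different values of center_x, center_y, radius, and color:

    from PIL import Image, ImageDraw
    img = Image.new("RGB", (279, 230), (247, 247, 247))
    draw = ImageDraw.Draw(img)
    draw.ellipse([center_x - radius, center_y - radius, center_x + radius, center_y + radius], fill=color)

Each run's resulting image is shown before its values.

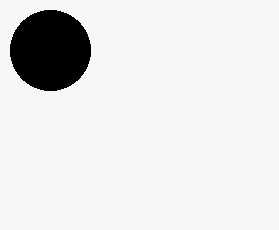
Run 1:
center_x = 50
center_y = 50
radius = 40
color = 'black'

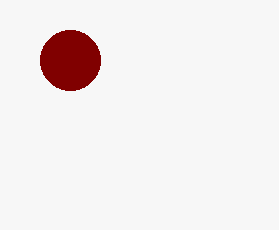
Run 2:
center_x = 70; center_y = 60; radius = 30; color = 'maroon'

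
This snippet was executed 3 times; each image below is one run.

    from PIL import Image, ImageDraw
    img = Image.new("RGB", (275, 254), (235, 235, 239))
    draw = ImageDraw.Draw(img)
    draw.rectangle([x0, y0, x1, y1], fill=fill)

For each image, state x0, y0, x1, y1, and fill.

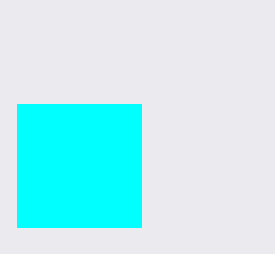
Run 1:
x0 = 17
y0 = 104
x1 = 141
y1 = 227
fill = 'cyan'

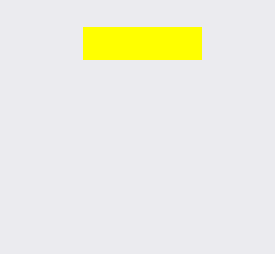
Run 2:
x0 = 83, y0 = 27, x1 = 201, y1 = 59, fill = 'yellow'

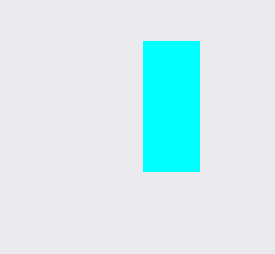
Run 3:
x0 = 143
y0 = 41
x1 = 199
y1 = 171
fill = 'cyan'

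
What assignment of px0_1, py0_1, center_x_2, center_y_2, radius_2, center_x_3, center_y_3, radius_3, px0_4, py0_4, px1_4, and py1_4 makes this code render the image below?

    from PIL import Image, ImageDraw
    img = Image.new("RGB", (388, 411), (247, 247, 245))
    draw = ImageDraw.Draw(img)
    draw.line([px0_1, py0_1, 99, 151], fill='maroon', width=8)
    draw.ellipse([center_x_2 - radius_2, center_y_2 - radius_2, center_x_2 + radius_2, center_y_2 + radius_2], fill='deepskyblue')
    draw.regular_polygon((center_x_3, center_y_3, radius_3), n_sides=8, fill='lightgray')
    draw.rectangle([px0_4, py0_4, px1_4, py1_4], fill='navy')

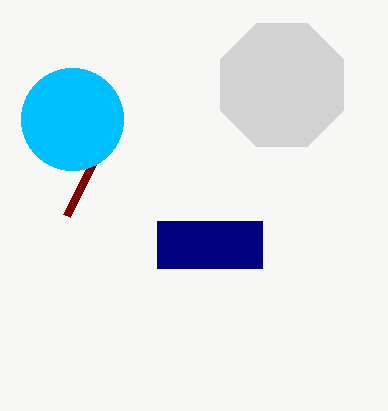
px0_1 = 67; py0_1 = 215; center_x_2 = 72; center_y_2 = 119; radius_2 = 51; center_x_3 = 282; center_y_3 = 85; radius_3 = 67; px0_4 = 157; py0_4 = 221; px1_4 = 262; py1_4 = 268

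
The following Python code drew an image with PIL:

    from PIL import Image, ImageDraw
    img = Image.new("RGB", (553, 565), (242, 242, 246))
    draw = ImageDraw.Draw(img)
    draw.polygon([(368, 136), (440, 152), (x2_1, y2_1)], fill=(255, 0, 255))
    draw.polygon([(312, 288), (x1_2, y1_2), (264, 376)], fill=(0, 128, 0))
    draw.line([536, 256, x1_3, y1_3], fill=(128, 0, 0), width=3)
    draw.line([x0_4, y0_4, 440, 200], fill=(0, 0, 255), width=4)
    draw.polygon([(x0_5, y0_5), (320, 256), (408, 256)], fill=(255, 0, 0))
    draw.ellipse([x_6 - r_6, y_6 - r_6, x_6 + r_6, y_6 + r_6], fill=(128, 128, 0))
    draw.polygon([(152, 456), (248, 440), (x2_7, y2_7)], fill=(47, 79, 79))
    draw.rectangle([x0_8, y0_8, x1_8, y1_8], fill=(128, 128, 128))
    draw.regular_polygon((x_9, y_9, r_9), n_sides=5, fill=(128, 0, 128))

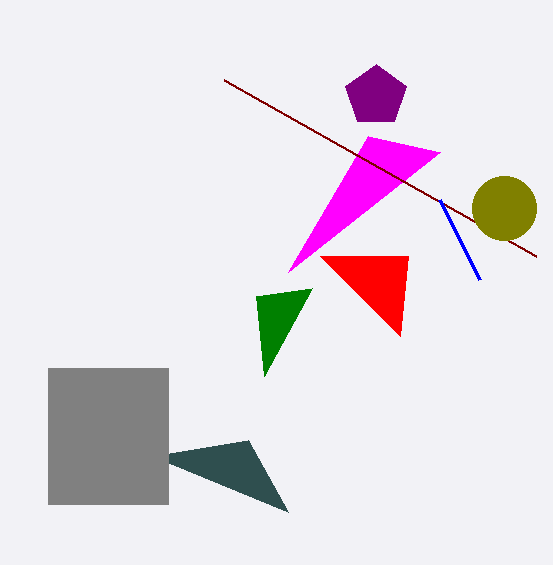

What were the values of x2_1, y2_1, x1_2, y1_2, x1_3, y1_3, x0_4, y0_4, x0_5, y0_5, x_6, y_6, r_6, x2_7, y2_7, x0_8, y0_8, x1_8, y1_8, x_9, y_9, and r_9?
x2_1 = 288
y2_1 = 272
x1_2 = 256
y1_2 = 296
x1_3 = 224
y1_3 = 80
x0_4 = 480
y0_4 = 280
x0_5 = 400
y0_5 = 336
x_6 = 504
y_6 = 208
r_6 = 32
x2_7 = 288
y2_7 = 512
x0_8 = 48
y0_8 = 368
x1_8 = 168
y1_8 = 504
x_9 = 376
y_9 = 96
r_9 = 32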